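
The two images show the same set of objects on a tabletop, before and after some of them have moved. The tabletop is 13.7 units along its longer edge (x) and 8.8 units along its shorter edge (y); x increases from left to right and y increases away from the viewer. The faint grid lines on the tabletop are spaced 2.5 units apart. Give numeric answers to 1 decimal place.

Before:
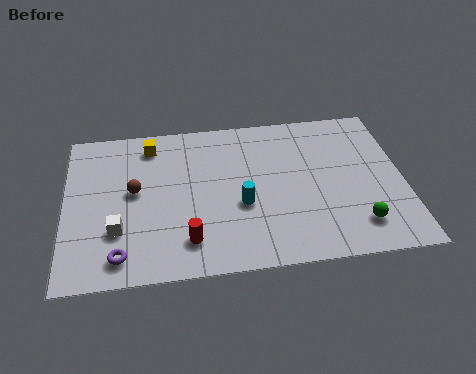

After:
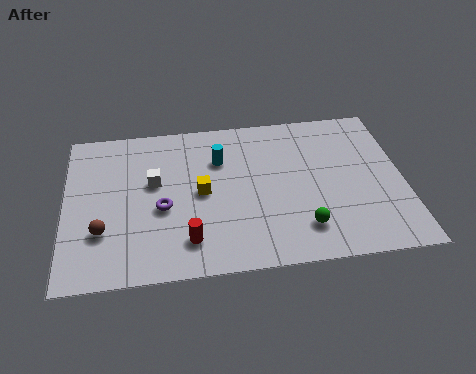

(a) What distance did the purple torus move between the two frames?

2.9

The purple torus moved from about (2.2, 1.3) to (3.9, 3.7), a distance of √(1.7² + 2.4²) ≈ 2.9.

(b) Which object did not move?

the red cylinder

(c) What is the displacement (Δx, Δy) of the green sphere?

(-2.2, 0.1)

The green sphere started near (11.7, 1.8) and ended near (9.5, 1.9).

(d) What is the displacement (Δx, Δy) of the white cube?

(1.5, 2.5)

The white cube was at about (2.1, 2.7) and moved to about (3.6, 5.2).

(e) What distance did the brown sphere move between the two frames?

2.5

The brown sphere was near (2.8, 4.8) before and (1.5, 2.7) after, so it travelled √(1.3² + 2.1²) ≈ 2.5 units.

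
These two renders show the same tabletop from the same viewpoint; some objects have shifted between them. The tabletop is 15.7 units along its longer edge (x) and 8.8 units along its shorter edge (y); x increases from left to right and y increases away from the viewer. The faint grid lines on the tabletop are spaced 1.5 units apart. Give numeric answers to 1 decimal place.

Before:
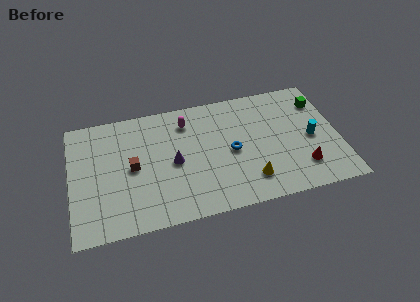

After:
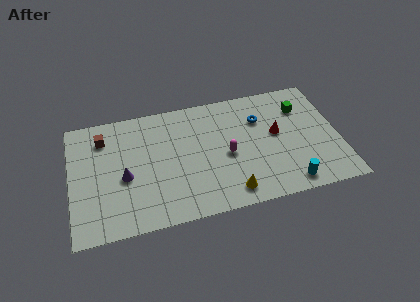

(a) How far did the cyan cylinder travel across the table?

3.4

The cyan cylinder moved from about (14.1, 4.1) to (12.5, 1.1), a distance of √(1.6² + 3.0²) ≈ 3.4.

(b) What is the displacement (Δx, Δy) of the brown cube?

(-1.6, 2.5)

The brown cube was at about (3.6, 4.4) and moved to about (2.0, 6.9).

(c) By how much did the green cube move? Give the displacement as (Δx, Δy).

(-1.1, -0.2)

The green cube was at about (14.8, 6.7) and moved to about (13.7, 6.5).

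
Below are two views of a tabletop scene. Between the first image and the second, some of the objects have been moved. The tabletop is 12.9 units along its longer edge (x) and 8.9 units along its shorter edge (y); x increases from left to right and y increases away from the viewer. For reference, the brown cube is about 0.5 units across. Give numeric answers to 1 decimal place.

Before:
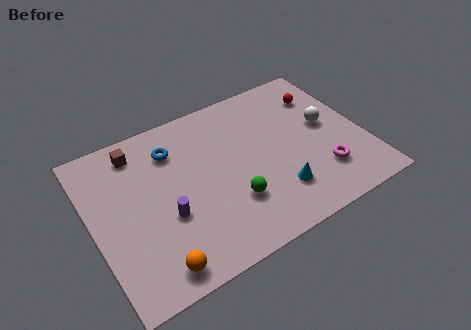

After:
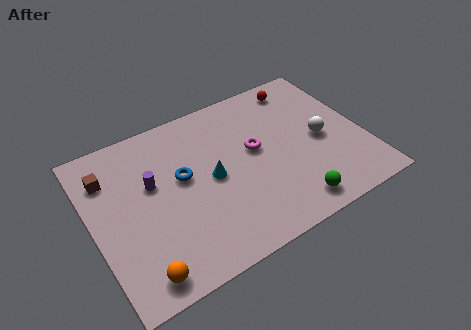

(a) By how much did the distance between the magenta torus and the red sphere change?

-0.7

The distance was about 4.5 in the first image and 3.8 in the second, so they moved 0.7 units closer together.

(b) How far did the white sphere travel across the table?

0.8

From (11.3, 4.9) to (10.9, 4.2), the white sphere covered √(0.4² + 0.7²) ≈ 0.8 units.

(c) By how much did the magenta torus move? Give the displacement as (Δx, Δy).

(-2.8, 2.7)

The magenta torus started near (10.6, 2.3) and ended near (7.8, 5.0).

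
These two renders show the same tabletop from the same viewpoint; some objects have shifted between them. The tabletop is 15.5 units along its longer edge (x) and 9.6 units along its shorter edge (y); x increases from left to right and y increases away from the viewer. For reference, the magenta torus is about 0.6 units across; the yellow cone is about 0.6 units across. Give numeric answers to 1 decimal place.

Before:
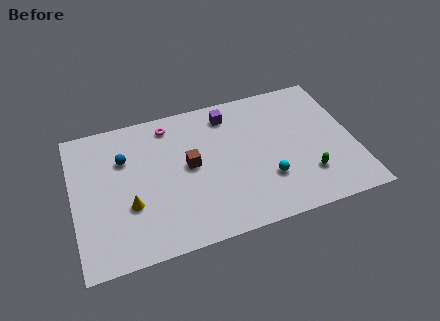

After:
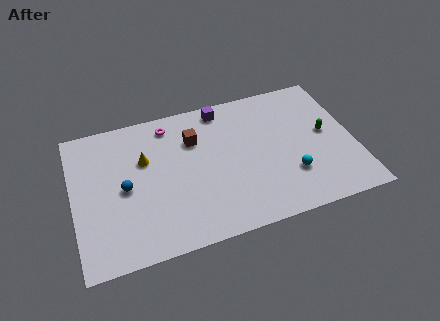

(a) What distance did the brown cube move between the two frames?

1.7

From (6.4, 5.1) to (6.8, 6.8), the brown cube covered √(0.4² + 1.7²) ≈ 1.7 units.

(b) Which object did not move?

the magenta torus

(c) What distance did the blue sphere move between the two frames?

2.0

The blue sphere was near (2.9, 6.6) before and (2.8, 4.6) after, so it travelled √(0.1² + 2.0²) ≈ 2.0 units.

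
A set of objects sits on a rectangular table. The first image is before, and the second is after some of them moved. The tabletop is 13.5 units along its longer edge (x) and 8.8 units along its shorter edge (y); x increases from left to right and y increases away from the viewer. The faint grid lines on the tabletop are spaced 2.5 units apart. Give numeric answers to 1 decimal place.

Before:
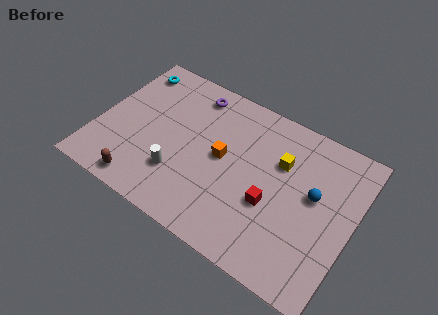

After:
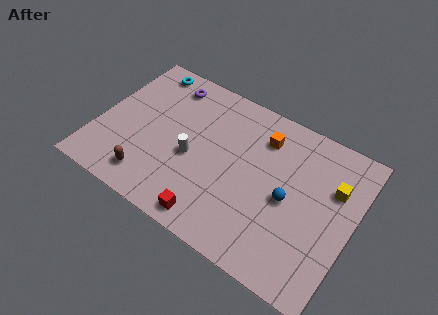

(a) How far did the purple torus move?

1.4

From (4.5, 7.5) to (3.1, 7.4), the purple torus covered √(1.4² + 0.1²) ≈ 1.4 units.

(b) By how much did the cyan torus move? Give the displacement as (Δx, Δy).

(0.7, 0.4)

The cyan torus started near (1.1, 7.4) and ended near (1.8, 7.8).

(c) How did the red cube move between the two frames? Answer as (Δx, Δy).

(-2.7, -2.4)

The red cube was at about (9.4, 3.4) and moved to about (6.7, 1.0).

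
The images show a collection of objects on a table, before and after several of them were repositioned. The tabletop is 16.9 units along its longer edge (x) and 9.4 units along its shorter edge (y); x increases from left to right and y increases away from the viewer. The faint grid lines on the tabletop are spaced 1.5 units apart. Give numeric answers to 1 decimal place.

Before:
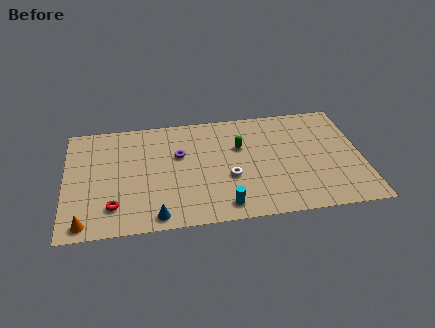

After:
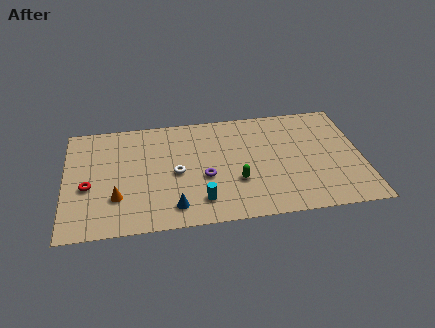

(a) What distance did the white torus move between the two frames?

3.1

The white torus was near (9.3, 3.6) before and (6.3, 4.4) after, so it travelled √(3.0² + 0.8²) ≈ 3.1 units.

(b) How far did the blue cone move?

1.2

The blue cone was near (5.1, 1.0) before and (6.1, 1.6) after, so it travelled √(1.0² + 0.6²) ≈ 1.2 units.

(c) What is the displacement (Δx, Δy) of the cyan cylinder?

(-1.3, 0.6)

The cyan cylinder started near (8.9, 1.3) and ended near (7.6, 1.9).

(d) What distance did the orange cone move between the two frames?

2.5

The orange cone was near (1.1, 1.0) before and (2.9, 2.8) after, so it travelled √(1.8² + 1.8²) ≈ 2.5 units.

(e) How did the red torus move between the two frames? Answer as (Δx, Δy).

(-1.4, 1.8)

From the two frames, the red torus sits at roughly (2.7, 2.1) before and (1.3, 3.9) after.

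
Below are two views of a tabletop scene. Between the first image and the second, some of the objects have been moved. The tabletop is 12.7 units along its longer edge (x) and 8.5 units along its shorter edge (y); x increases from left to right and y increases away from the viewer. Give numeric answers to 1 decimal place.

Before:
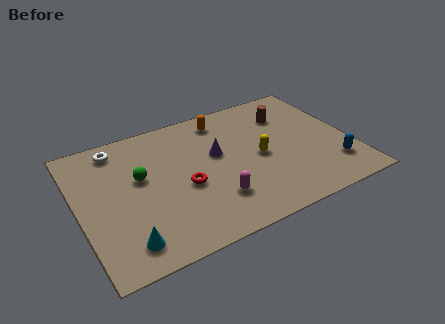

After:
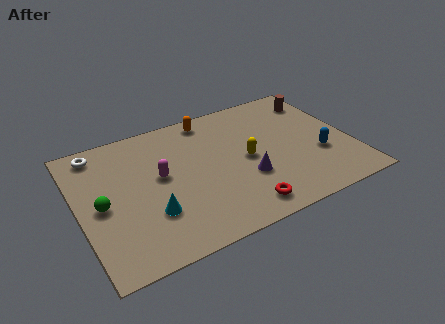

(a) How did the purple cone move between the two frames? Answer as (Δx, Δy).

(1.1, -2.1)

From the two frames, the purple cone sits at roughly (6.5, 5.0) before and (7.6, 2.9) after.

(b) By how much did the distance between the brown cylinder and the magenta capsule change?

+2.4

Before: roughly 5.8 units apart; after: 8.2. That's 2.4 units further apart.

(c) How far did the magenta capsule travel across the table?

3.3

From (6.0, 2.2) to (3.8, 4.7), the magenta capsule covered √(2.2² + 2.5²) ≈ 3.3 units.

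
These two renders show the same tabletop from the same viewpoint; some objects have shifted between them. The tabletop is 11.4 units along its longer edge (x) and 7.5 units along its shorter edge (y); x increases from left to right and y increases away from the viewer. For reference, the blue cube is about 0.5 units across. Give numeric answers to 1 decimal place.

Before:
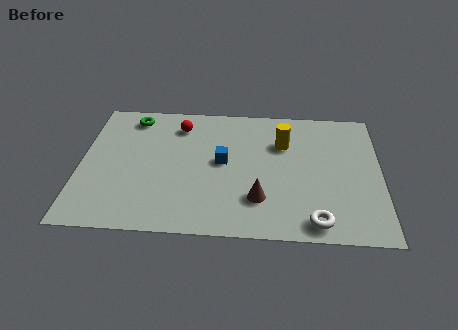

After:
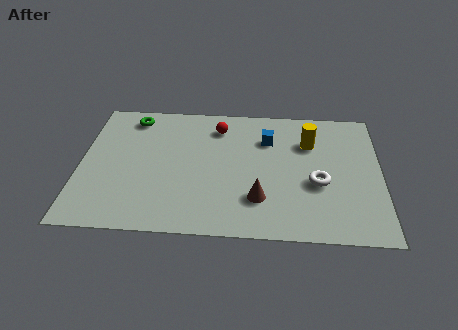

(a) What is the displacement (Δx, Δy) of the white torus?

(0.1, 2.1)

From the two frames, the white torus sits at roughly (8.9, 0.9) before and (9.0, 3.0) after.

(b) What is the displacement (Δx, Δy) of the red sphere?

(1.5, 0.0)

The red sphere was at about (3.7, 6.0) and moved to about (5.2, 6.0).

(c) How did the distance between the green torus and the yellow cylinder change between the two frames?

+1.0

They were about 5.9 units apart before and 6.9 after — 1.0 units further apart.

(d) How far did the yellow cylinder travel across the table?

1.0

The yellow cylinder moved from about (7.7, 5.2) to (8.7, 5.3), a distance of √(1.0² + 0.1²) ≈ 1.0.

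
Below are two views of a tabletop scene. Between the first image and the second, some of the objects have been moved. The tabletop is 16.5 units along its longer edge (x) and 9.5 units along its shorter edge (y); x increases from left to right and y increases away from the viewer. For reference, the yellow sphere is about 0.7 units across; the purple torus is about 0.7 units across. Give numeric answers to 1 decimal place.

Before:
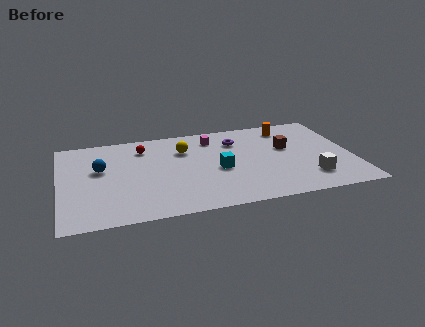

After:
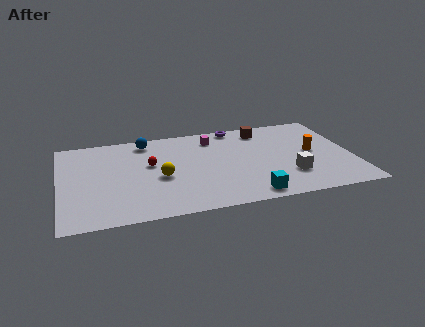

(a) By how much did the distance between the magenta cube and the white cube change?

-1.1

The distance was about 7.5 in the first image and 6.4 in the second, so they moved 1.1 units closer together.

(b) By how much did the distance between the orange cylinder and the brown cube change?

+1.8

The distance was about 2.2 in the first image and 4.0 in the second, so they moved 1.8 units further apart.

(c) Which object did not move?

the magenta cube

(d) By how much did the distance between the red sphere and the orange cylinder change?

+0.9

Before: roughly 8.3 units apart; after: 9.2. That's 0.9 units further apart.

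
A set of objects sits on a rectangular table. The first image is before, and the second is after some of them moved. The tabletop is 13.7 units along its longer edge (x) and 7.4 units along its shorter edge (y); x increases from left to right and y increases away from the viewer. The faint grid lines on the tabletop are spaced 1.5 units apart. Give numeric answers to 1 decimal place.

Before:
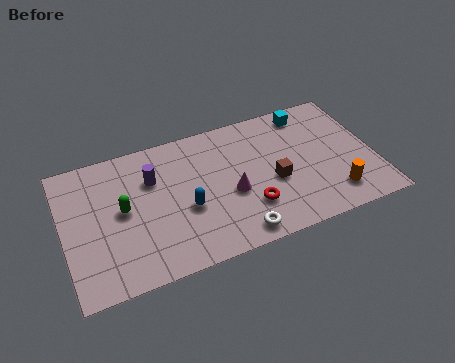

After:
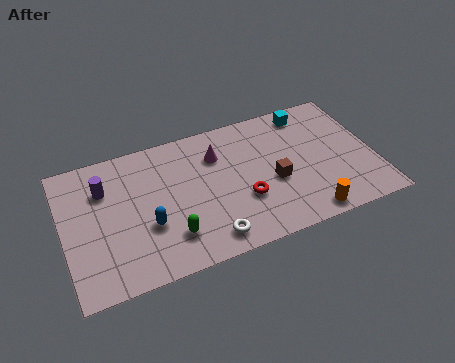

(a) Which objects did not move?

the cyan cube and the brown cube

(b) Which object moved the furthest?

the green capsule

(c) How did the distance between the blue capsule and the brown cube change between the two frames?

+1.7

Before: roughly 3.9 units apart; after: 5.6. That's 1.7 units further apart.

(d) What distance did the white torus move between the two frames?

1.2

The white torus moved from about (7.3, 0.9) to (6.1, 1.1), a distance of √(1.2² + 0.2²) ≈ 1.2.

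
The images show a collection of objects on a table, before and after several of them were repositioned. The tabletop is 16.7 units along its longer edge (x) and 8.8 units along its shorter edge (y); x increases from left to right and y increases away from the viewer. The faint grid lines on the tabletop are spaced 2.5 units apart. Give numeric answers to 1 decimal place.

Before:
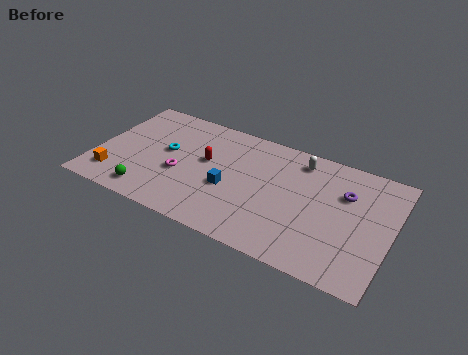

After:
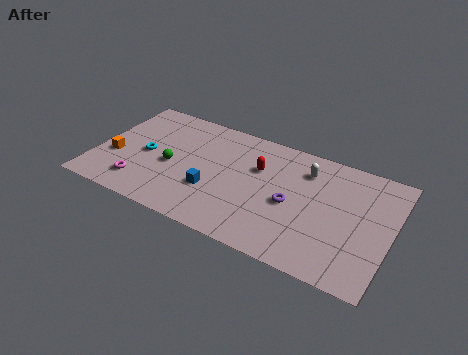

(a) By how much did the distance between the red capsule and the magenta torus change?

+5.4

They were about 2.1 units apart before and 7.5 after — 5.4 units further apart.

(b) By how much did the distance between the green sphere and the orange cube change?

+1.1

They were about 2.2 units apart before and 3.3 after — 1.1 units further apart.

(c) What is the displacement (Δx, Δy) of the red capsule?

(2.9, 0.7)

From the two frames, the red capsule sits at roughly (6.2, 5.1) before and (9.1, 5.8) after.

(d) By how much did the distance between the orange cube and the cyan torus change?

-2.1

The distance was about 4.0 in the first image and 1.9 in the second, so they moved 2.1 units closer together.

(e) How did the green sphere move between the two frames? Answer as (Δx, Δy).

(0.9, 2.6)

The green sphere started near (3.4, 1.3) and ended near (4.3, 3.9).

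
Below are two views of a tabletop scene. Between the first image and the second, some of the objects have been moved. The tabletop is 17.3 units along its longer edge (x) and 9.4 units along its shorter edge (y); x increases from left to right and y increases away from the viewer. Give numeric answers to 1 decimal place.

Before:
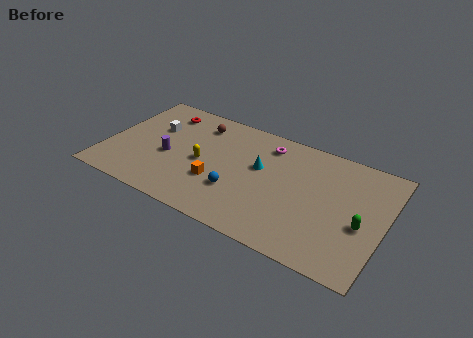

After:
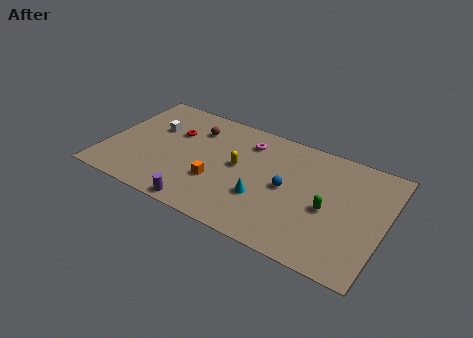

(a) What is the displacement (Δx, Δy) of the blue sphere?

(2.9, 1.7)

The blue sphere started near (8.4, 3.0) and ended near (11.3, 4.7).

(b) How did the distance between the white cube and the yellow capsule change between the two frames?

+1.9

They were about 3.7 units apart before and 5.6 after — 1.9 units further apart.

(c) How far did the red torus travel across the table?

1.8

The red torus moved from about (3.0, 7.7) to (4.0, 6.2), a distance of √(1.0² + 1.5²) ≈ 1.8.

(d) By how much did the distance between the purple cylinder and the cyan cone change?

-1.6

They were about 5.8 units apart before and 4.2 after — 1.6 units closer together.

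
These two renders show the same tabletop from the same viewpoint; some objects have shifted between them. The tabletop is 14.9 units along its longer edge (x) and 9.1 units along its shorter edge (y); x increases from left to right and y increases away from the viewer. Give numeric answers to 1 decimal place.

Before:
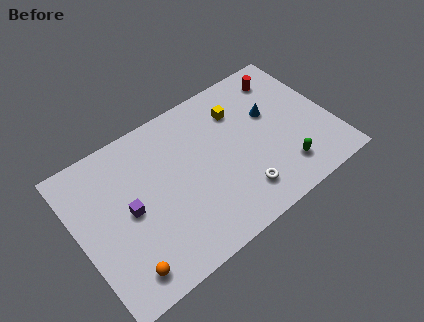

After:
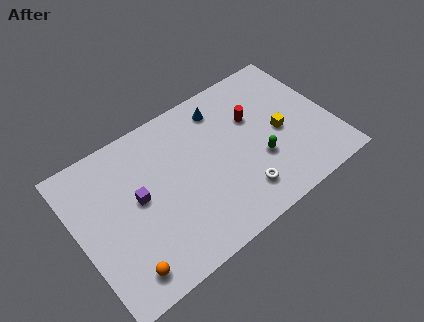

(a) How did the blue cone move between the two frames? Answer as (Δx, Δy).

(-2.6, 1.9)

From the two frames, the blue cone sits at roughly (11.6, 5.6) before and (9.0, 7.5) after.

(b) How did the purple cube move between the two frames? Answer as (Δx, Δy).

(0.6, 0.4)

From the two frames, the purple cube sits at roughly (2.9, 4.5) before and (3.5, 4.9) after.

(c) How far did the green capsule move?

1.8

From (11.6, 1.9) to (10.4, 3.2), the green capsule covered √(1.2² + 1.3²) ≈ 1.8 units.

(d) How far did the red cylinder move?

2.7

The red cylinder was near (12.8, 7.5) before and (10.6, 5.9) after, so it travelled √(2.2² + 1.6²) ≈ 2.7 units.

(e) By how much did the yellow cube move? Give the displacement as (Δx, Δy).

(2.0, -2.6)

The yellow cube was at about (9.9, 6.8) and moved to about (11.9, 4.2).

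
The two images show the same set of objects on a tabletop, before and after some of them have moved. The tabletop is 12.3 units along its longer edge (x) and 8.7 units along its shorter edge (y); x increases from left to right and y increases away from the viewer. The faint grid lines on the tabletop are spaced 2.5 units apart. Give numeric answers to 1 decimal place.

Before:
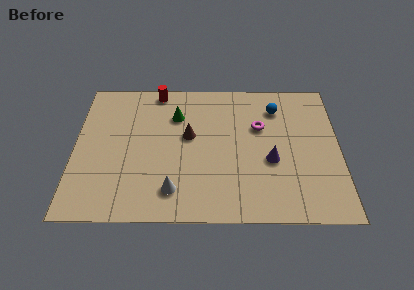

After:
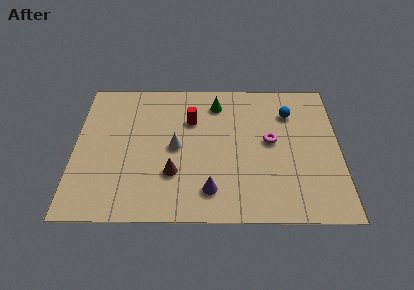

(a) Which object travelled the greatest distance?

the purple cone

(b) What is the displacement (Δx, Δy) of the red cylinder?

(1.6, -1.9)

The red cylinder was at about (3.8, 7.9) and moved to about (5.4, 6.0).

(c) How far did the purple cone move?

3.3

From (9.1, 3.5) to (6.3, 1.7), the purple cone covered √(2.8² + 1.8²) ≈ 3.3 units.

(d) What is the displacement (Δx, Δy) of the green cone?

(1.9, 0.8)

The green cone was at about (4.7, 6.3) and moved to about (6.6, 7.1).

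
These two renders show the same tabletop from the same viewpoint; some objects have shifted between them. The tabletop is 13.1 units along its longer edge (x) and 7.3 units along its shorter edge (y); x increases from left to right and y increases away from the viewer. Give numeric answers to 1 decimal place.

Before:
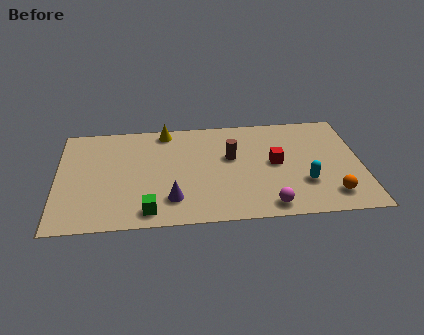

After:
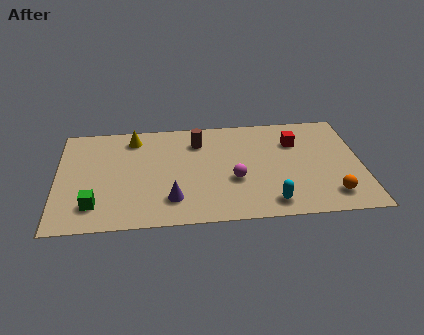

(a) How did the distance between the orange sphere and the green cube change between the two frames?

+2.3

The distance was about 7.8 in the first image and 10.1 in the second, so they moved 2.3 units further apart.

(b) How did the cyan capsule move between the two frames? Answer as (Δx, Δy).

(-1.5, -1.2)

From the two frames, the cyan capsule sits at roughly (10.6, 2.3) before and (9.1, 1.1) after.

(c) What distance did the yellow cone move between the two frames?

1.5

The yellow cone moved from about (4.7, 6.5) to (3.3, 6.1), a distance of √(1.4² + 0.4²) ≈ 1.5.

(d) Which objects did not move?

the purple cone and the orange sphere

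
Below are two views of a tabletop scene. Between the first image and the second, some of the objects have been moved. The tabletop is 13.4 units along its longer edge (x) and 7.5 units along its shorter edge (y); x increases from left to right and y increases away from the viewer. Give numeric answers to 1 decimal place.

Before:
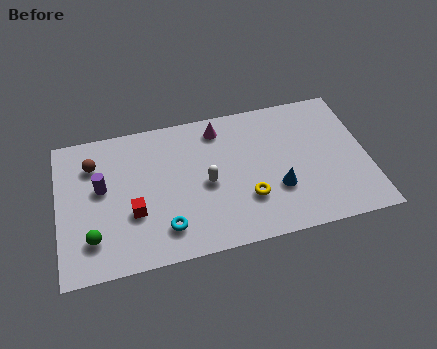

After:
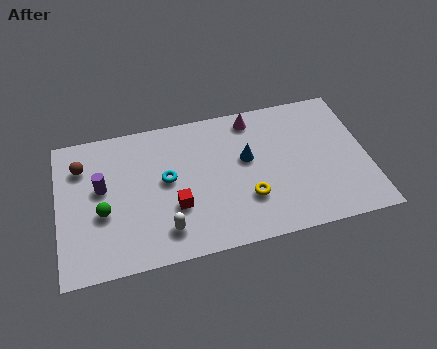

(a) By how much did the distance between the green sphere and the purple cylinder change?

-1.2

The distance was about 2.5 in the first image and 1.3 in the second, so they moved 1.2 units closer together.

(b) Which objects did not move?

the yellow torus and the purple cylinder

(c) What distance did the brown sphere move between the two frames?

0.5

The brown sphere moved from about (1.6, 5.6) to (1.1, 5.6), a distance of √(0.5² + 0.0²) ≈ 0.5.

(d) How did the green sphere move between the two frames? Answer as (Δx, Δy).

(0.5, 1.2)

The green sphere was at about (1.4, 1.8) and moved to about (1.9, 3.0).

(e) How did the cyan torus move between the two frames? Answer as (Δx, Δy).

(0.2, 2.5)

The cyan torus was at about (4.5, 1.6) and moved to about (4.7, 4.1).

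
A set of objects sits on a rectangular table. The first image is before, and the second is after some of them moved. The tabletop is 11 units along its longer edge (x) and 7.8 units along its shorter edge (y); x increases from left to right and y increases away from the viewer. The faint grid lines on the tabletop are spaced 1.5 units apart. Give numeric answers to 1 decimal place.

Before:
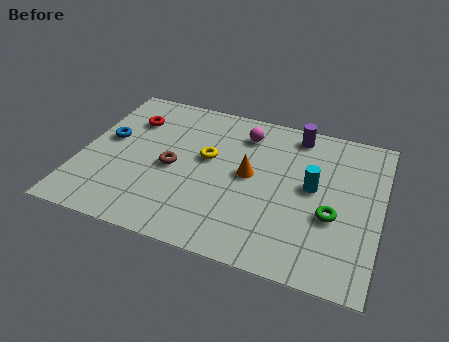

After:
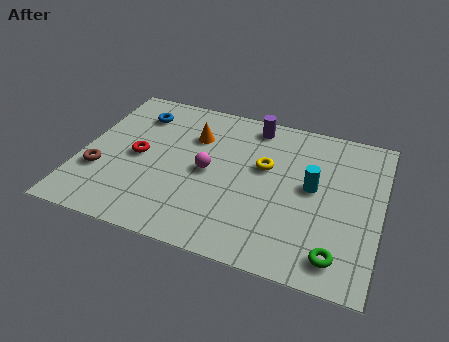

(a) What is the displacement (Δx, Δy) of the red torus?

(0.5, -1.9)

The red torus started near (1.6, 5.7) and ended near (2.1, 3.8).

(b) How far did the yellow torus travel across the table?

2.1

The yellow torus was near (4.6, 4.5) before and (6.7, 4.7) after, so it travelled √(2.1² + 0.2²) ≈ 2.1 units.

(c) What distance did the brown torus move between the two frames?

2.8

The brown torus moved from about (3.4, 3.6) to (0.8, 2.6), a distance of √(2.6² + 1.0²) ≈ 2.8.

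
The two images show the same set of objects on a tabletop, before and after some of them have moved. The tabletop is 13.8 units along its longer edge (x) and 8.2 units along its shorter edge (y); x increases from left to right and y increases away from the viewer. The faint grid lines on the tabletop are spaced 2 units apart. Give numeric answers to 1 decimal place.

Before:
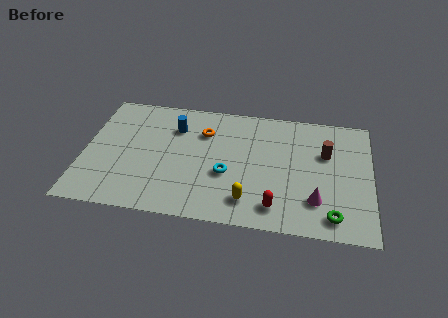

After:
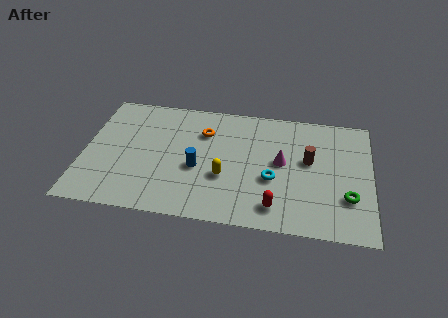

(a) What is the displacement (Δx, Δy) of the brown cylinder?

(-0.8, -0.6)

From the two frames, the brown cylinder sits at roughly (11.6, 5.3) before and (10.8, 4.7) after.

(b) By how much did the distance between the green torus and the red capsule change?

+0.9

Before: roughly 2.7 units apart; after: 3.6. That's 0.9 units further apart.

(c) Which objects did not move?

the orange torus and the red capsule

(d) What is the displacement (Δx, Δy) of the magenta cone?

(-1.7, 2.3)

The magenta cone started near (11.2, 2.1) and ended near (9.5, 4.4).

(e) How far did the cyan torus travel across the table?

2.2

From (6.9, 3.2) to (9.1, 3.2), the cyan torus covered √(2.2² + 0.0²) ≈ 2.2 units.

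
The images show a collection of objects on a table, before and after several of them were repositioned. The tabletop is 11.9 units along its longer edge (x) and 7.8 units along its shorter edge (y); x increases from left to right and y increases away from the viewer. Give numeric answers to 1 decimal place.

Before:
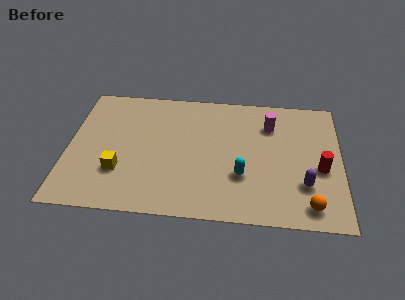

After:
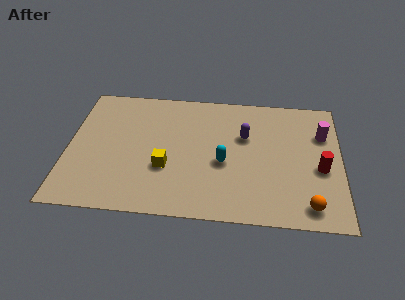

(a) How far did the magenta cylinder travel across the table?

2.3

The magenta cylinder was near (8.8, 5.8) before and (11.1, 5.4) after, so it travelled √(2.3² + 0.4²) ≈ 2.3 units.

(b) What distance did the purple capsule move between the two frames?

3.7

From (10.3, 2.3) to (7.7, 5.0), the purple capsule covered √(2.6² + 2.7²) ≈ 3.7 units.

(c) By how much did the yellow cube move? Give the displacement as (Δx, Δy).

(2.0, 0.4)

The yellow cube was at about (2.3, 2.4) and moved to about (4.3, 2.8).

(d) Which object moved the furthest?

the purple capsule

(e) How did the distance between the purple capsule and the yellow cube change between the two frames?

-4.0

The distance was about 8.0 in the first image and 4.0 in the second, so they moved 4.0 units closer together.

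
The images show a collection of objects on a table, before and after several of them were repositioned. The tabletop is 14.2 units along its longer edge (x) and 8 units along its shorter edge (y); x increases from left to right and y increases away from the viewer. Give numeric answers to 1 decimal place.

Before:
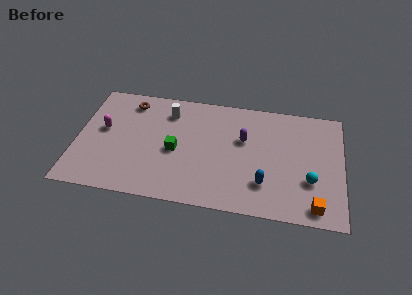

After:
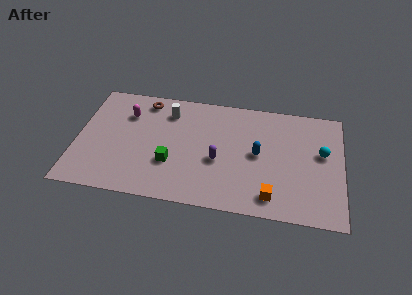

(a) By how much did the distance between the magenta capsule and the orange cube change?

-2.8

The distance was about 11.9 in the first image and 9.1 in the second, so they moved 2.8 units closer together.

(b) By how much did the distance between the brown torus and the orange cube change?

-2.6

They were about 11.6 units apart before and 9.0 after — 2.6 units closer together.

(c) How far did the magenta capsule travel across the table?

1.8

The magenta capsule moved from about (1.4, 4.5) to (2.6, 5.8), a distance of √(1.2² + 1.3²) ≈ 1.8.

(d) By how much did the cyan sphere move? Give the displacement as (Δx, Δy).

(0.6, 2.0)

The cyan sphere started near (12.5, 2.7) and ended near (13.1, 4.7).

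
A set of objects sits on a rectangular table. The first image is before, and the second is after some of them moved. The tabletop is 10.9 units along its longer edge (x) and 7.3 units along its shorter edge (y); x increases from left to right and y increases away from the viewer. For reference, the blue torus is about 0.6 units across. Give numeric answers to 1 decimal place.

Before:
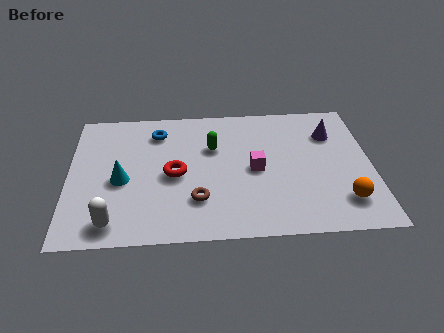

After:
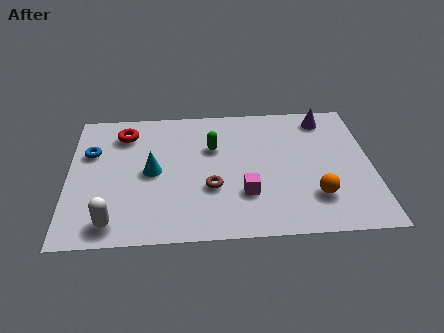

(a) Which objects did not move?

the green capsule and the white capsule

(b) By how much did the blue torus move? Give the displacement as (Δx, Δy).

(-2.4, -1.0)

From the two frames, the blue torus sits at roughly (3.2, 5.8) before and (0.8, 4.8) after.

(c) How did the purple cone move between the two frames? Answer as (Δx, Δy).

(-0.2, 0.9)

The purple cone was at about (9.5, 5.3) and moved to about (9.3, 6.2).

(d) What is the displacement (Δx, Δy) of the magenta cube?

(-0.4, -1.3)

The magenta cube started near (6.7, 3.5) and ended near (6.3, 2.2).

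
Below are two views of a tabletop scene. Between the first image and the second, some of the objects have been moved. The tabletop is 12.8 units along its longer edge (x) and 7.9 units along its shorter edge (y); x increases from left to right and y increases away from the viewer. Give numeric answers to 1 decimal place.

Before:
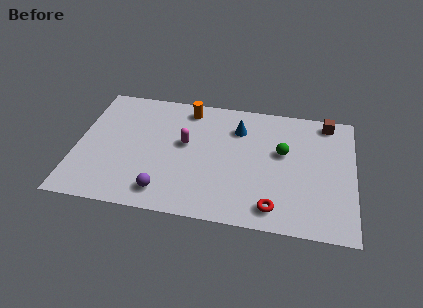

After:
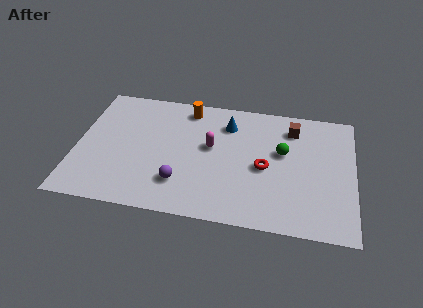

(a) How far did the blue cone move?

0.5

From (7.4, 5.9) to (6.9, 6.1), the blue cone covered √(0.5² + 0.2²) ≈ 0.5 units.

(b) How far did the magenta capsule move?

1.2

The magenta capsule moved from about (5.0, 4.5) to (6.2, 4.5), a distance of √(1.2² + 0.0²) ≈ 1.2.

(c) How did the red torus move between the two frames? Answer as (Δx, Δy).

(-0.5, 2.4)

The red torus started near (9.2, 1.2) and ended near (8.7, 3.6).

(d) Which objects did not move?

the green sphere and the orange cylinder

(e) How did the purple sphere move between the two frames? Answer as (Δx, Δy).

(0.7, 0.7)

The purple sphere was at about (4.2, 1.3) and moved to about (4.9, 2.0).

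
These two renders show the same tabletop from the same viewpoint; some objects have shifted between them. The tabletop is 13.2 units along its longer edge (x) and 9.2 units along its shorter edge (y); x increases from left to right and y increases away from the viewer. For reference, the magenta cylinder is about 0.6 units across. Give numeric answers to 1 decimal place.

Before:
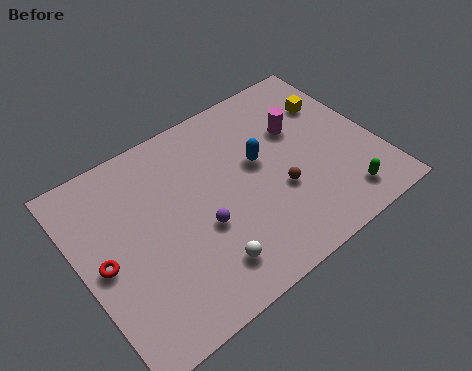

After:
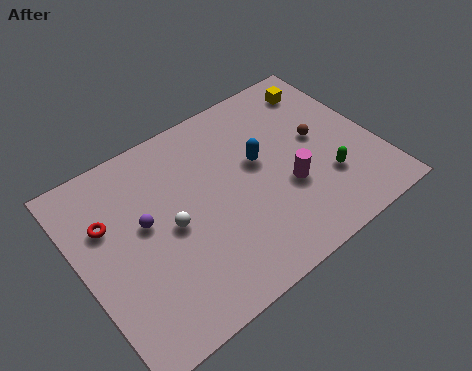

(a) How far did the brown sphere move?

2.7

The brown sphere was near (8.6, 3.4) before and (10.8, 5.0) after, so it travelled √(2.2² + 1.6²) ≈ 2.7 units.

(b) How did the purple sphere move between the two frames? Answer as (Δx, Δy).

(-2.2, 1.6)

From the two frames, the purple sphere sits at roughly (5.1, 3.6) before and (2.9, 5.2) after.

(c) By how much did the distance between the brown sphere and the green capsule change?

-0.9

The distance was about 3.1 in the first image and 2.2 in the second, so they moved 0.9 units closer together.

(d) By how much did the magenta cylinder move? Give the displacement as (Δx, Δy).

(-1.1, -2.6)

The magenta cylinder was at about (10.1, 6.0) and moved to about (9.0, 3.4).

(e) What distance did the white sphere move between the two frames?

2.8

The white sphere moved from about (4.9, 1.8) to (3.9, 4.4), a distance of √(1.0² + 2.6²) ≈ 2.8.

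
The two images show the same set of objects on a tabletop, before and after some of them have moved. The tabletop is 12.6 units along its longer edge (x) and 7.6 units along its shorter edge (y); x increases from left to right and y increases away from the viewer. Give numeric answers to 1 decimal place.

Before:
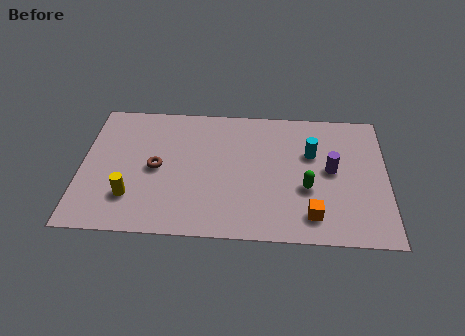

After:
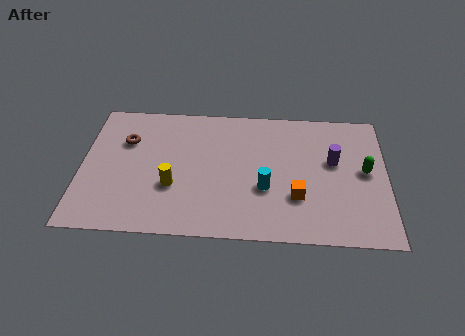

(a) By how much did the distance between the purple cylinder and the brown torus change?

+1.4

Before: roughly 7.2 units apart; after: 8.6. That's 1.4 units further apart.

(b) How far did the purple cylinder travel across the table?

0.5

From (10.3, 4.0) to (10.4, 4.5), the purple cylinder covered √(0.1² + 0.5²) ≈ 0.5 units.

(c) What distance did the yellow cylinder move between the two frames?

1.8

The yellow cylinder moved from about (2.1, 2.0) to (3.8, 2.7), a distance of √(1.7² + 0.7²) ≈ 1.8.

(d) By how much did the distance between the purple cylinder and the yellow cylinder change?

-1.6

Before: roughly 8.4 units apart; after: 6.8. That's 1.6 units closer together.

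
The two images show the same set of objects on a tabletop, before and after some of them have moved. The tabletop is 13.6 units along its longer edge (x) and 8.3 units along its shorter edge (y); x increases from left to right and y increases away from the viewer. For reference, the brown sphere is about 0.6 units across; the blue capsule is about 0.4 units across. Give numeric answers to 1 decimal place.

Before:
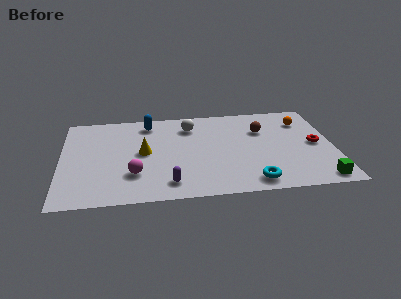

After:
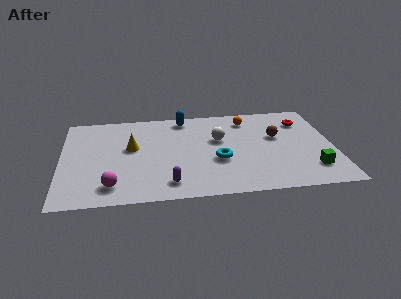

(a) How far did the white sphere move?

2.0

From (6.5, 6.5) to (7.9, 5.1), the white sphere covered √(1.4² + 1.4²) ≈ 2.0 units.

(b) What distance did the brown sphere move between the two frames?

1.0

The brown sphere was near (10.1, 5.7) before and (10.8, 5.0) after, so it travelled √(0.7² + 0.7²) ≈ 1.0 units.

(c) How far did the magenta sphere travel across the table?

1.4

From (3.6, 2.4) to (2.5, 1.5), the magenta sphere covered √(1.1² + 0.9²) ≈ 1.4 units.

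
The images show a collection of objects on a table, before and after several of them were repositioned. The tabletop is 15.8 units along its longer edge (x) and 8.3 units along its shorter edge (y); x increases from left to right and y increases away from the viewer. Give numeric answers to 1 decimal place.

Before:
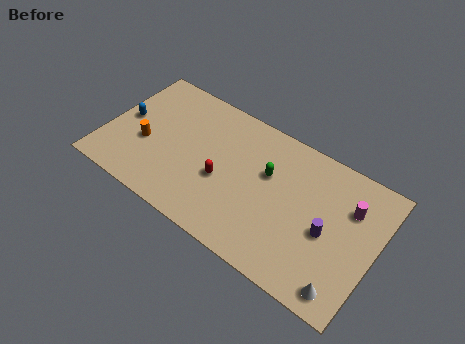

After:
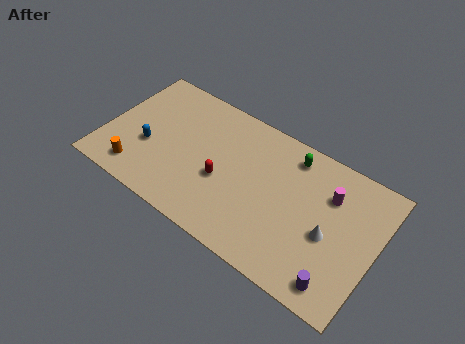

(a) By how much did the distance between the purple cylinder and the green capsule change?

+2.8

The distance was about 4.0 in the first image and 6.8 in the second, so they moved 2.8 units further apart.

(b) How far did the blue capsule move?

1.9

From (1.0, 4.3) to (2.6, 3.2), the blue capsule covered √(1.6² + 1.1²) ≈ 1.9 units.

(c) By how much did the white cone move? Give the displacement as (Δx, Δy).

(-1.3, 2.5)

The white cone started near (14.5, 1.1) and ended near (13.2, 3.6).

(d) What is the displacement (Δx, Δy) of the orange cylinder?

(-0.1, -1.9)

From the two frames, the orange cylinder sits at roughly (2.4, 3.3) before and (2.3, 1.4) after.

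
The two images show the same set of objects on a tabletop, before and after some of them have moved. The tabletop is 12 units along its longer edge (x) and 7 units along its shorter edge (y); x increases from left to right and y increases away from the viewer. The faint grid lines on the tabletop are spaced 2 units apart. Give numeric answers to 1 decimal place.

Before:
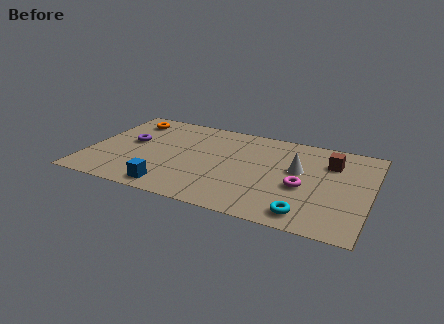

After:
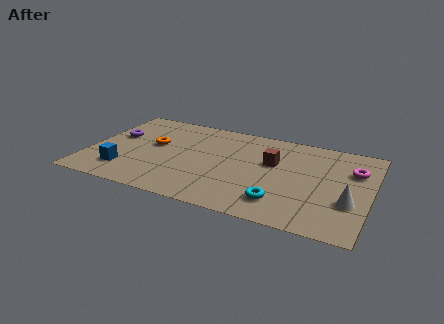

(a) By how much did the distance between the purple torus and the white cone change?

+3.2

They were about 7.2 units apart before and 10.4 after — 3.2 units further apart.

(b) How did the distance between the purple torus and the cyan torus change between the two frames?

-0.4

The distance was about 8.3 in the first image and 7.9 in the second, so they moved 0.4 units closer together.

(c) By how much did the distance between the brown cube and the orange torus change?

-3.7

They were about 8.8 units apart before and 5.1 after — 3.7 units closer together.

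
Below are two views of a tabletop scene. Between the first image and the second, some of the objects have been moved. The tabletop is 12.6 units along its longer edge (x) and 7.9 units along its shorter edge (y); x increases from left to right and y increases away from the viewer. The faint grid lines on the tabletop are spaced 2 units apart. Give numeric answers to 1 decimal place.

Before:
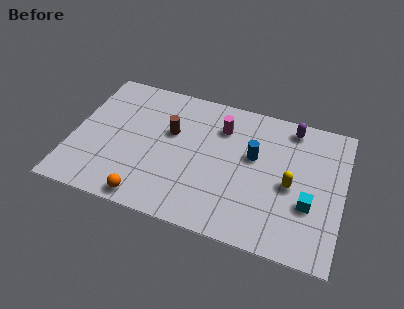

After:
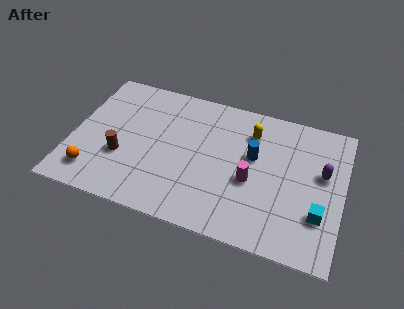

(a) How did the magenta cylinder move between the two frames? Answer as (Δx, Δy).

(1.6, -2.6)

The magenta cylinder was at about (6.8, 5.9) and moved to about (8.4, 3.3).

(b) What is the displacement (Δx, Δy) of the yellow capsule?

(-2.0, 2.4)

From the two frames, the yellow capsule sits at roughly (10.2, 3.6) before and (8.2, 6.0) after.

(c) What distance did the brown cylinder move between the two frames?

3.0

The brown cylinder moved from about (4.5, 4.9) to (2.4, 2.8), a distance of √(2.1² + 2.1²) ≈ 3.0.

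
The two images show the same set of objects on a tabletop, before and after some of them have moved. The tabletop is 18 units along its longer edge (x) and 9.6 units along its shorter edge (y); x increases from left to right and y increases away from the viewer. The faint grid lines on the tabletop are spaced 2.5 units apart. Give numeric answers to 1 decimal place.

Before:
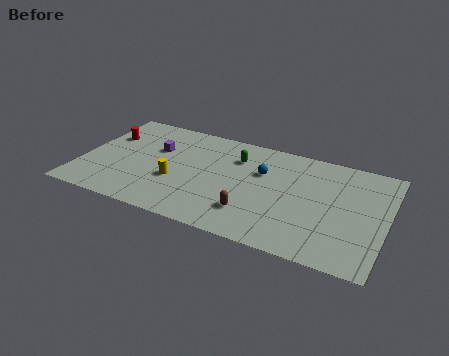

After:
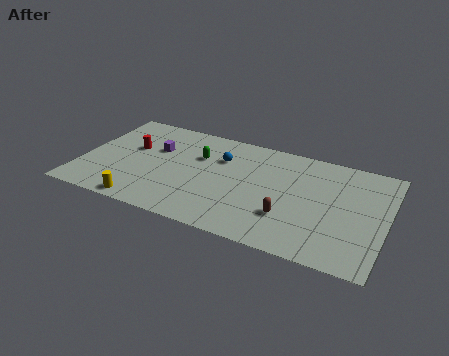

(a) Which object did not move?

the purple cube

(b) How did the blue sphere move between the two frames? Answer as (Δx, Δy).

(-2.5, 0.4)

The blue sphere started near (10.6, 6.3) and ended near (8.1, 6.7).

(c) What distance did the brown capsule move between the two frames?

2.2

From (10.4, 2.4) to (12.5, 2.9), the brown capsule covered √(2.1² + 0.5²) ≈ 2.2 units.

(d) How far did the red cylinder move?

1.7

The red cylinder was near (1.2, 6.5) before and (2.8, 5.8) after, so it travelled √(1.6² + 0.7²) ≈ 1.7 units.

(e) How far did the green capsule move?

2.3

From (9.0, 7.1) to (6.8, 6.4), the green capsule covered √(2.2² + 0.7²) ≈ 2.3 units.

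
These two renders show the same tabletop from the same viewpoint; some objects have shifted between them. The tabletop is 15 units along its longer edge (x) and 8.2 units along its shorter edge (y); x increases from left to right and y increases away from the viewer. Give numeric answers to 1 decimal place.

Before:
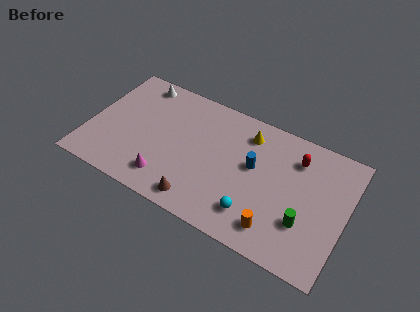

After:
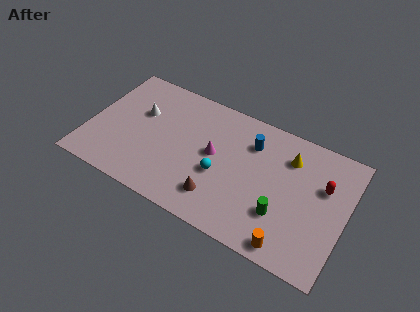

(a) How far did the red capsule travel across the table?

2.0

The red capsule moved from about (11.9, 6.3) to (13.6, 5.3), a distance of √(1.7² + 1.0²) ≈ 2.0.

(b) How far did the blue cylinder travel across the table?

1.4

The blue cylinder moved from about (9.6, 4.7) to (9.3, 6.1), a distance of √(0.3² + 1.4²) ≈ 1.4.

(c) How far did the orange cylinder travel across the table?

1.1

The orange cylinder was near (11.3, 1.5) before and (12.2, 0.9) after, so it travelled √(0.9² + 0.6²) ≈ 1.1 units.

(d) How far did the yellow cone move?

2.5

From (9.0, 6.6) to (11.5, 6.2), the yellow cone covered √(2.5² + 0.4²) ≈ 2.5 units.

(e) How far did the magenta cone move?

3.7

The magenta cone moved from about (4.9, 1.6) to (7.3, 4.4), a distance of √(2.4² + 2.8²) ≈ 3.7.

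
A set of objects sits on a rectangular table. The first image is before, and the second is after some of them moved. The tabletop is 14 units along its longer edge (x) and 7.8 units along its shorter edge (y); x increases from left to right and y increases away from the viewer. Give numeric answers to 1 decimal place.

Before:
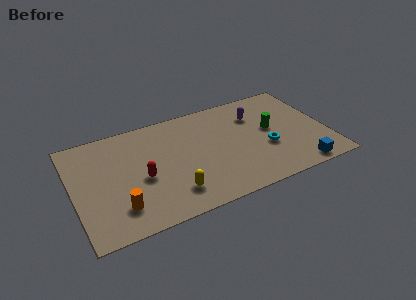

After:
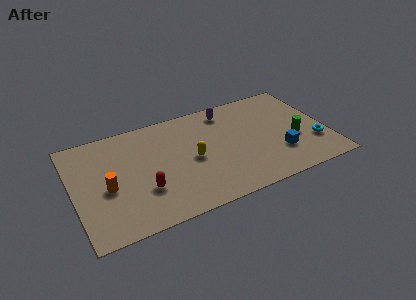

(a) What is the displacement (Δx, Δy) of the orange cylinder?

(-0.5, 1.6)

The orange cylinder was at about (2.3, 1.8) and moved to about (1.8, 3.4).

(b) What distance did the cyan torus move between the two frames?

2.7

The cyan torus was near (10.6, 3.0) before and (13.2, 2.4) after, so it travelled √(2.6² + 0.6²) ≈ 2.7 units.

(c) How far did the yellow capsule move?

2.4

The yellow capsule moved from about (5.2, 1.7) to (6.5, 3.7), a distance of √(1.3² + 2.0²) ≈ 2.4.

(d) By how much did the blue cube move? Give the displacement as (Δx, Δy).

(-0.9, 1.5)

The blue cube was at about (12.1, 0.8) and moved to about (11.2, 2.3).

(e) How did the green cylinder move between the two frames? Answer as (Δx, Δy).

(1.2, -1.2)

The green cylinder started near (11.0, 4.3) and ended near (12.2, 3.1).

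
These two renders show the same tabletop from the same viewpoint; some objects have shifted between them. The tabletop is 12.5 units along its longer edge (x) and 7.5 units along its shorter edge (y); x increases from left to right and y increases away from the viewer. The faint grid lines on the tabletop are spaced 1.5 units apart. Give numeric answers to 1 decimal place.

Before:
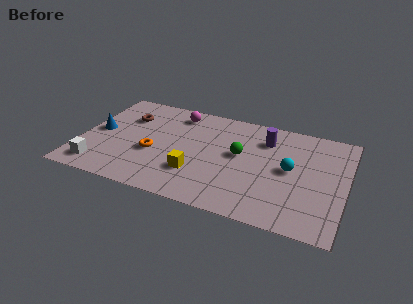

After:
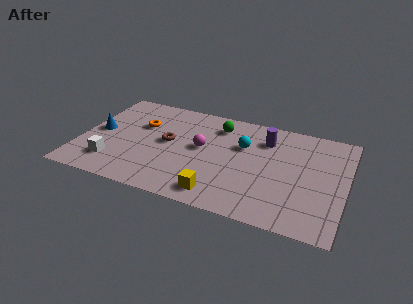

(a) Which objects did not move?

the blue cone and the purple cylinder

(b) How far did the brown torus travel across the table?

2.5

From (2.0, 5.3) to (4.1, 4.0), the brown torus covered √(2.1² + 1.3²) ≈ 2.5 units.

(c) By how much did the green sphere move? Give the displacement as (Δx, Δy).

(-1.2, 1.8)

From the two frames, the green sphere sits at roughly (7.5, 4.2) before and (6.3, 6.0) after.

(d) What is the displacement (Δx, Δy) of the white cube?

(0.6, 0.5)

The white cube started near (1.1, 1.2) and ended near (1.7, 1.7).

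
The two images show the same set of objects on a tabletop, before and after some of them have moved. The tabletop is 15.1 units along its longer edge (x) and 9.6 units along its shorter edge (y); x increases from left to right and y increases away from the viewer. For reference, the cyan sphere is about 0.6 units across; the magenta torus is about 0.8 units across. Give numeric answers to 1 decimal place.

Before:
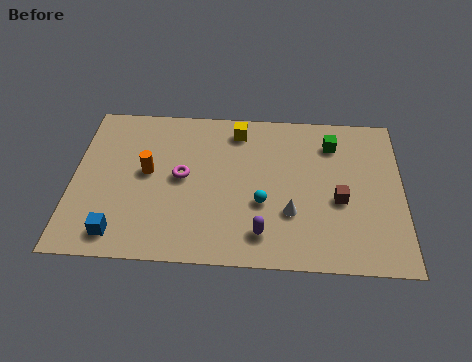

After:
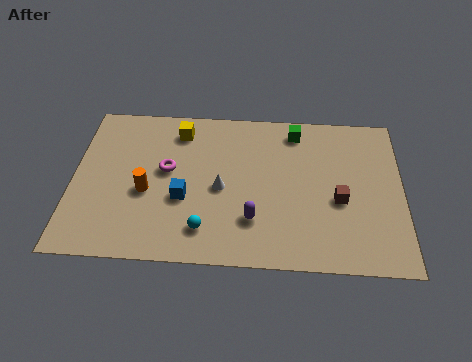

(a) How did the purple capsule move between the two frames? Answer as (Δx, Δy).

(-0.4, 0.8)

From the two frames, the purple capsule sits at roughly (8.7, 1.8) before and (8.3, 2.6) after.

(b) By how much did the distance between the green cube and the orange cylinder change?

-0.8

They were about 8.8 units apart before and 8.0 after — 0.8 units closer together.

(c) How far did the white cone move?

3.5

The white cone was near (10.0, 3.1) before and (6.8, 4.4) after, so it travelled √(3.2² + 1.3²) ≈ 3.5 units.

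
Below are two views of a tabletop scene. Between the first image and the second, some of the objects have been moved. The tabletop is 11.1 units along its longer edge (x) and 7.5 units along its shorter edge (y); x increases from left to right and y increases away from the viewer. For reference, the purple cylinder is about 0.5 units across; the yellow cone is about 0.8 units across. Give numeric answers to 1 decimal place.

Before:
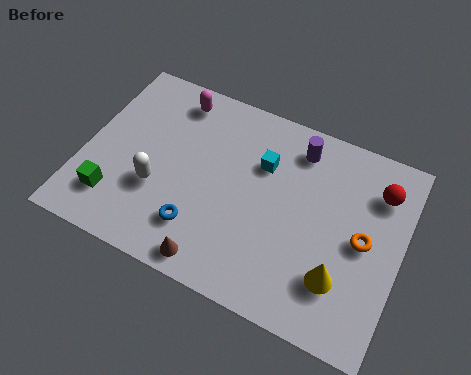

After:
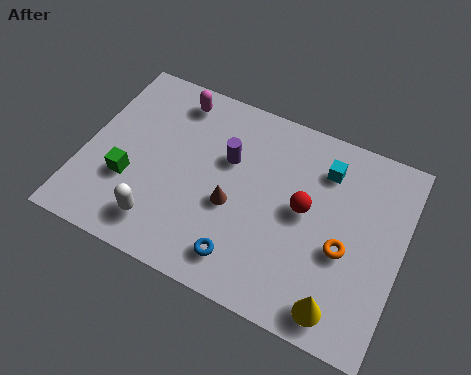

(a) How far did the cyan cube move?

2.2

The cyan cube was near (6.1, 5.1) before and (8.2, 5.8) after, so it travelled √(2.1² + 0.7²) ≈ 2.2 units.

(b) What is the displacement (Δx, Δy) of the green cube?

(0.4, 0.9)

The green cube started near (1.3, 1.7) and ended near (1.7, 2.6).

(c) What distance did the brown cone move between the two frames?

2.3

The brown cone was near (5.0, 0.8) before and (5.3, 3.1) after, so it travelled √(0.3² + 2.3²) ≈ 2.3 units.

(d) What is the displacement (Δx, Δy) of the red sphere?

(-2.4, -1.7)

From the two frames, the red sphere sits at roughly (10.1, 5.7) before and (7.7, 4.0) after.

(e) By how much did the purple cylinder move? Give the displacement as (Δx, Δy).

(-2.3, -1.4)

The purple cylinder started near (7.2, 6.2) and ended near (4.9, 4.8).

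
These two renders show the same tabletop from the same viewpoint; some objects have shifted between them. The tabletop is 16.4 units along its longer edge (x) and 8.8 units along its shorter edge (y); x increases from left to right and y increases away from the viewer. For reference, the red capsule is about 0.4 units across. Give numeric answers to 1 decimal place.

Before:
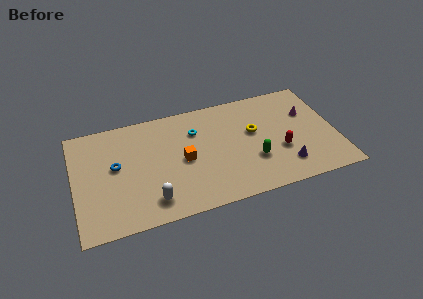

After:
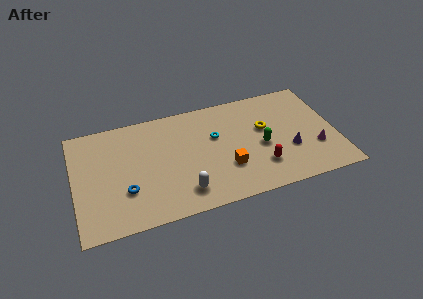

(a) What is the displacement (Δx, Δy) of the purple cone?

(0.4, 1.2)

The purple cone started near (13.0, 1.9) and ended near (13.4, 3.1).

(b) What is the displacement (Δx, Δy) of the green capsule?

(0.6, 1.0)

The green capsule was at about (11.1, 2.9) and moved to about (11.7, 3.9).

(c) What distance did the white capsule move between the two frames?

2.0

The white capsule was near (4.6, 1.6) before and (6.6, 1.7) after, so it travelled √(2.0² + 0.1²) ≈ 2.0 units.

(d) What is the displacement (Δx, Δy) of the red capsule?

(-1.3, -0.9)

The red capsule was at about (12.8, 3.2) and moved to about (11.5, 2.3).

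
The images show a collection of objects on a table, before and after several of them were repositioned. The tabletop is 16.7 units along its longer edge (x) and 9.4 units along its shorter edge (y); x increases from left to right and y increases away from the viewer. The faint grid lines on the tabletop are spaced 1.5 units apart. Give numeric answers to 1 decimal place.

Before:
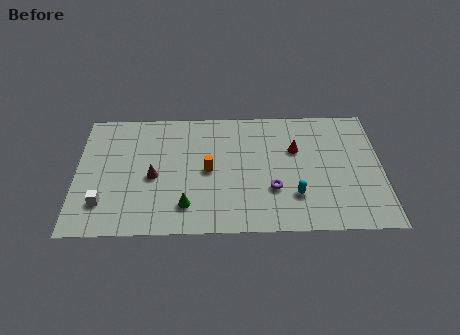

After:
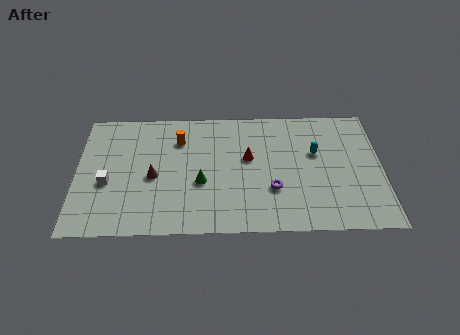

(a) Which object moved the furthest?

the cyan capsule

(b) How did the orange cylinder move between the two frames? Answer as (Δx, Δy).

(-1.6, 2.4)

From the two frames, the orange cylinder sits at roughly (7.2, 4.6) before and (5.6, 7.0) after.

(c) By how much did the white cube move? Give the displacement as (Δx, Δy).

(0.2, 1.5)

From the two frames, the white cube sits at roughly (1.5, 2.3) before and (1.7, 3.8) after.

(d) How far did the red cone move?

2.7

The red cone was near (12.0, 6.1) before and (9.4, 5.5) after, so it travelled √(2.6² + 0.6²) ≈ 2.7 units.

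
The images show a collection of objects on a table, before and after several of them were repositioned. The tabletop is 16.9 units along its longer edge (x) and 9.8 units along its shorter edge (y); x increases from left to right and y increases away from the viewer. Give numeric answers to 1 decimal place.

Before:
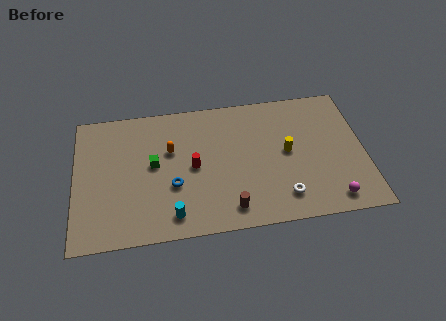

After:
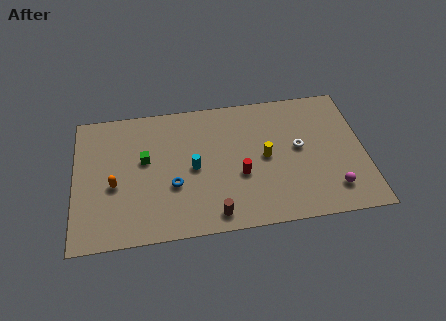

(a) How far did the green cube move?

0.6

The green cube moved from about (4.6, 5.3) to (4.1, 5.7), a distance of √(0.5² + 0.4²) ≈ 0.6.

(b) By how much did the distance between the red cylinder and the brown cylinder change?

-0.8

Before: roughly 3.9 units apart; after: 3.1. That's 0.8 units closer together.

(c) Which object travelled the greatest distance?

the orange capsule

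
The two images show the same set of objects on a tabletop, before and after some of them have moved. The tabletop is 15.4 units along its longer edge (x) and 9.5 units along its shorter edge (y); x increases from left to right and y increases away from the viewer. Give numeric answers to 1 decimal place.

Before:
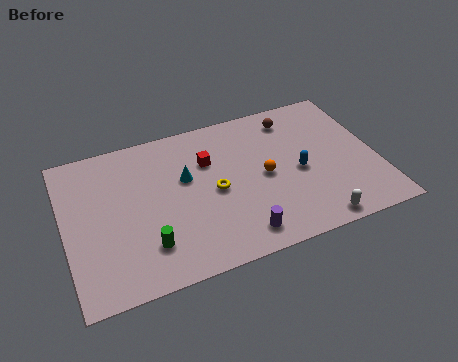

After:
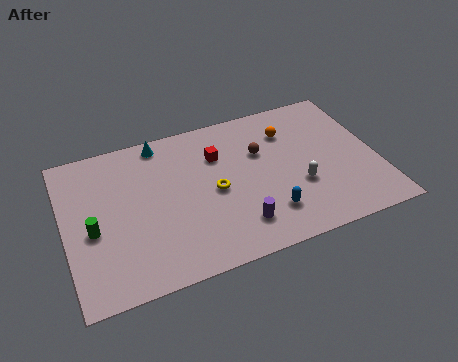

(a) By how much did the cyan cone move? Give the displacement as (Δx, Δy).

(-1.0, 2.7)

The cyan cone was at about (6.0, 5.8) and moved to about (5.0, 8.5).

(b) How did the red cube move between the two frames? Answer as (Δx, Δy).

(0.5, 0.2)

The red cube started near (7.2, 6.5) and ended near (7.7, 6.7).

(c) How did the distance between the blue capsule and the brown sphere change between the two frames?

+0.4

Before: roughly 3.6 units apart; after: 4.0. That's 0.4 units further apart.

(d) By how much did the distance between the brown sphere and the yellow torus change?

-2.5

Before: roughly 5.5 units apart; after: 3.0. That's 2.5 units closer together.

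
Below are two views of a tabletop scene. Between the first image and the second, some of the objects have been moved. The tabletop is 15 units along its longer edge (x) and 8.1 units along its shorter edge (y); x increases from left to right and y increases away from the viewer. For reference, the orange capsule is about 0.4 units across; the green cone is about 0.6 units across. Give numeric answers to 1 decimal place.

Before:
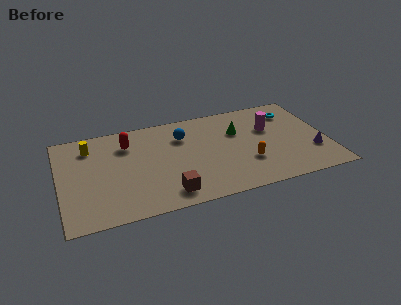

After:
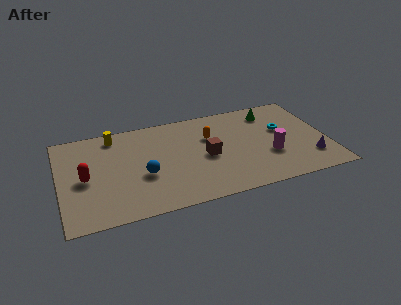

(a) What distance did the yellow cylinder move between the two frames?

1.5

From (1.8, 6.4) to (3.2, 7.0), the yellow cylinder covered √(1.4² + 0.6²) ≈ 1.5 units.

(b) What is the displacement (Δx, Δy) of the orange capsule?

(-1.9, 2.8)

The orange capsule was at about (10.4, 2.6) and moved to about (8.5, 5.4).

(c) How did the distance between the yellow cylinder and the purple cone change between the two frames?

-1.1

Before: roughly 12.9 units apart; after: 11.8. That's 1.1 units closer together.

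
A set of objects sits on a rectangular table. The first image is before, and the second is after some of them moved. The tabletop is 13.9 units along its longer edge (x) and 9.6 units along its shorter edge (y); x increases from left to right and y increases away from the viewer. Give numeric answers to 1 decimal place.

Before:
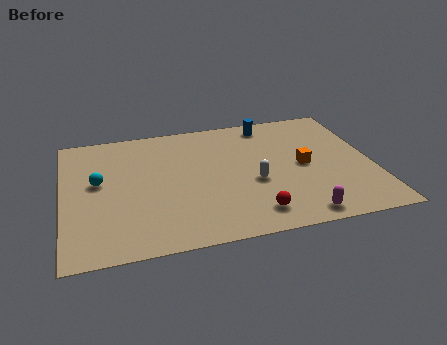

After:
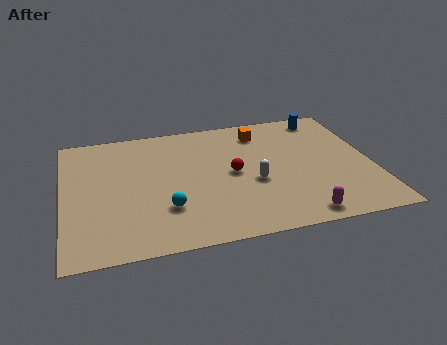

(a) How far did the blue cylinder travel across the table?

2.6

From (9.5, 8.4) to (12.1, 8.4), the blue cylinder covered √(2.6² + 0.0²) ≈ 2.6 units.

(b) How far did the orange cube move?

3.5

The orange cube was near (10.8, 4.7) before and (9.1, 7.8) after, so it travelled √(1.7² + 3.1²) ≈ 3.5 units.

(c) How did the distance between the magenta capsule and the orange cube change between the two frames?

+3.2

They were about 3.7 units apart before and 6.9 after — 3.2 units further apart.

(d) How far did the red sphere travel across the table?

3.3

The red sphere moved from about (8.3, 1.6) to (7.6, 4.8), a distance of √(0.7² + 3.2²) ≈ 3.3.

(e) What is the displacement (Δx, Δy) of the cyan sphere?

(2.9, -2.6)

The cyan sphere was at about (1.6, 5.4) and moved to about (4.5, 2.8).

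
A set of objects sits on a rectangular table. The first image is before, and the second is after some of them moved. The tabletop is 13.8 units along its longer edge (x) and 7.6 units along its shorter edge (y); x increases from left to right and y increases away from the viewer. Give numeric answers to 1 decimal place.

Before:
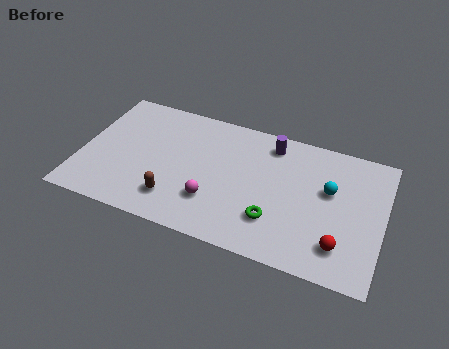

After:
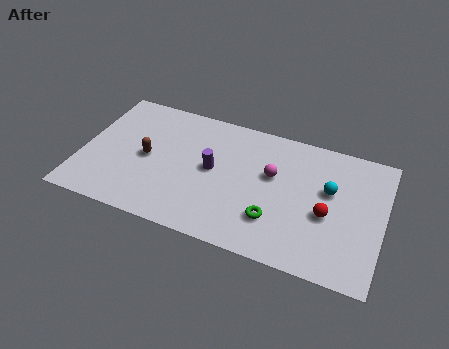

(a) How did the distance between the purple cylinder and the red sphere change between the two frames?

-0.5

The distance was about 5.9 in the first image and 5.4 in the second, so they moved 0.5 units closer together.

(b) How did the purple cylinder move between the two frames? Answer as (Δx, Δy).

(-2.5, -2.4)

From the two frames, the purple cylinder sits at roughly (8.5, 6.4) before and (6.0, 4.0) after.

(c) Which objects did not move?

the cyan sphere and the green torus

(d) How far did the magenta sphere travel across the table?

3.5

The magenta sphere was near (6.2, 2.2) before and (8.7, 4.6) after, so it travelled √(2.5² + 2.4²) ≈ 3.5 units.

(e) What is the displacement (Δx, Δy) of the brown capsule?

(-1.5, 2.0)

From the two frames, the brown capsule sits at roughly (4.5, 1.7) before and (3.0, 3.7) after.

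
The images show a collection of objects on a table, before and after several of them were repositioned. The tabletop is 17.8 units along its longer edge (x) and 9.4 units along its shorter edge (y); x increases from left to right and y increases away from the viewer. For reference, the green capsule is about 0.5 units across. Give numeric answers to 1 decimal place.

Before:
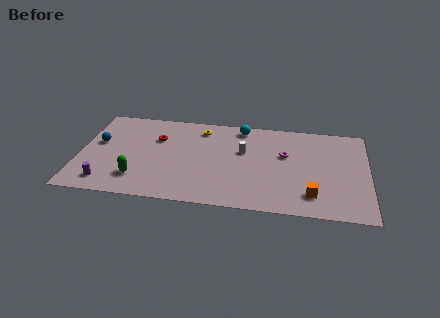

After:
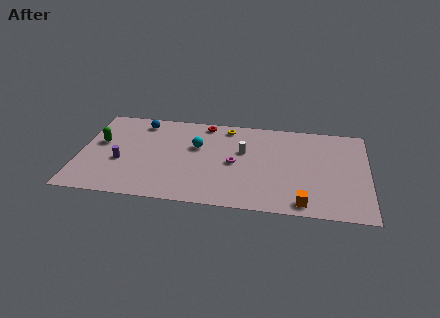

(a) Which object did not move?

the white cylinder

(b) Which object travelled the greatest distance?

the green capsule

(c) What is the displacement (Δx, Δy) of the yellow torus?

(1.6, 0.4)

From the two frames, the yellow torus sits at roughly (7.4, 7.8) before and (9.0, 8.2) after.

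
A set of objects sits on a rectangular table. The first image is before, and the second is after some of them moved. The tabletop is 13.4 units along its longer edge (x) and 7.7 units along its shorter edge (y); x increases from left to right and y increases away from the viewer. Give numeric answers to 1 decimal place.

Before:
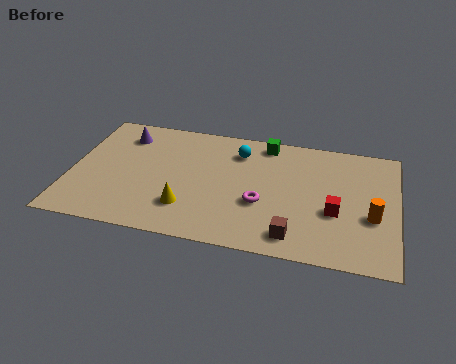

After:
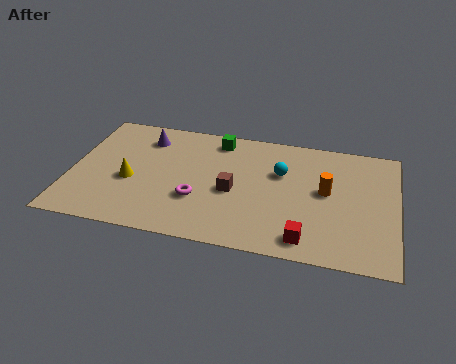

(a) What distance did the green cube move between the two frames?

2.0

From (7.9, 6.8) to (5.9, 6.6), the green cube covered √(2.0² + 0.2²) ≈ 2.0 units.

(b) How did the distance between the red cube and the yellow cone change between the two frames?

+1.5

The distance was about 6.1 in the first image and 7.6 in the second, so they moved 1.5 units further apart.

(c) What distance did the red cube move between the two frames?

2.2

The red cube moved from about (10.9, 3.0) to (9.8, 1.1), a distance of √(1.1² + 1.9²) ≈ 2.2.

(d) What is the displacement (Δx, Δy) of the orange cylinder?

(-1.9, 1.2)

From the two frames, the orange cylinder sits at roughly (12.4, 3.0) before and (10.5, 4.2) after.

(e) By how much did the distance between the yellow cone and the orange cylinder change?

+0.5

The distance was about 7.6 in the first image and 8.1 in the second, so they moved 0.5 units further apart.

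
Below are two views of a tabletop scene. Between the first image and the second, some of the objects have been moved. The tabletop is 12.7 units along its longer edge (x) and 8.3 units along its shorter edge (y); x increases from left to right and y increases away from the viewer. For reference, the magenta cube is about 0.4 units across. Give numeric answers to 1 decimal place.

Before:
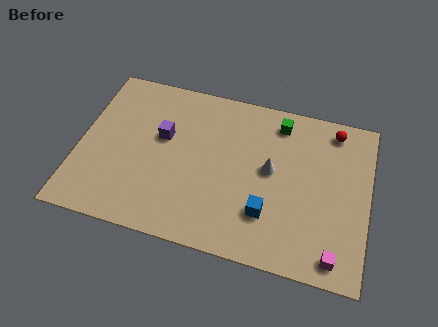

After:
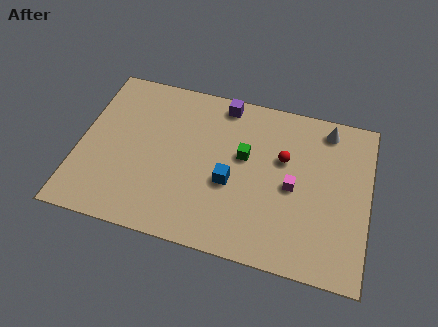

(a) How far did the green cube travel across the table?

2.5

From (8.6, 7.0) to (7.2, 4.9), the green cube covered √(1.4² + 2.1²) ≈ 2.5 units.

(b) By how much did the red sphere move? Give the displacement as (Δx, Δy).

(-2.1, -2.0)

From the two frames, the red sphere sits at roughly (11.0, 7.2) before and (8.9, 5.2) after.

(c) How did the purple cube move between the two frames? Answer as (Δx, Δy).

(2.5, 2.4)

The purple cube was at about (3.6, 5.0) and moved to about (6.1, 7.4).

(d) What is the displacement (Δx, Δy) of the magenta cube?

(-2.0, 2.9)

From the two frames, the magenta cube sits at roughly (11.4, 1.0) before and (9.4, 3.9) after.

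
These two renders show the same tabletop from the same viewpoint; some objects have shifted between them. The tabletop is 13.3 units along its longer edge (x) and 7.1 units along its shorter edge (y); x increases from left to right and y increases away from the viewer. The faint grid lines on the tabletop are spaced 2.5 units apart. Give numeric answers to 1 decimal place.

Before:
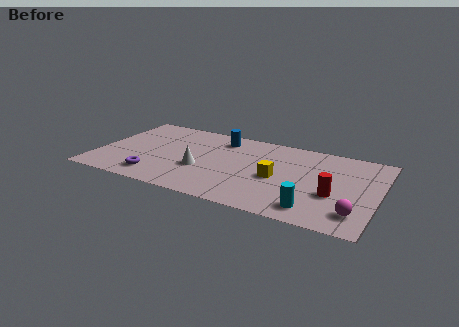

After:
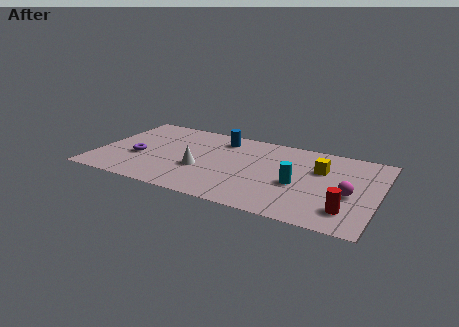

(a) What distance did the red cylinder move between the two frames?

1.3

The red cylinder was near (11.3, 2.7) before and (12.0, 1.6) after, so it travelled √(0.7² + 1.1²) ≈ 1.3 units.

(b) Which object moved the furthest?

the yellow cube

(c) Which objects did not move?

the white cone and the blue cylinder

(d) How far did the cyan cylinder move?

2.0

The cyan cylinder was near (10.5, 1.2) before and (9.6, 3.0) after, so it travelled √(0.9² + 1.8²) ≈ 2.0 units.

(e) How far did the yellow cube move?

2.4

From (8.6, 3.2) to (10.5, 4.7), the yellow cube covered √(1.9² + 1.5²) ≈ 2.4 units.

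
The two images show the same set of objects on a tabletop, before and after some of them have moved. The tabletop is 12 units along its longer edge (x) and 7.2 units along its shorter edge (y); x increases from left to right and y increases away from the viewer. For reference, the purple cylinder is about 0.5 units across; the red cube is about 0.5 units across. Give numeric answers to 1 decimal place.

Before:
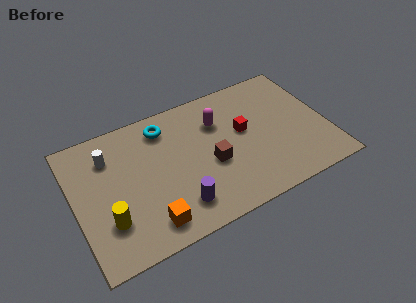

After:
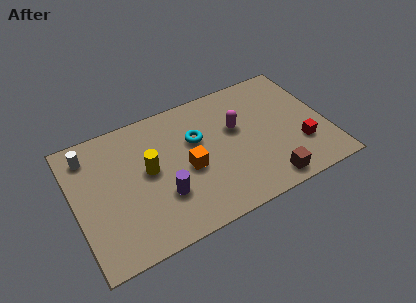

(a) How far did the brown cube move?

3.2

The brown cube was near (6.4, 3.0) before and (8.8, 0.9) after, so it travelled √(2.4² + 2.1²) ≈ 3.2 units.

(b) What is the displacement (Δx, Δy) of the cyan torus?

(1.4, -1.3)

From the two frames, the cyan torus sits at roughly (4.5, 5.9) before and (5.9, 4.6) after.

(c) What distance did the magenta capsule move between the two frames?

1.1

The magenta capsule moved from about (7.0, 5.1) to (7.8, 4.4), a distance of √(0.8² + 0.7²) ≈ 1.1.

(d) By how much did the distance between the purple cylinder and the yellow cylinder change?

-1.6

The distance was about 3.3 in the first image and 1.7 in the second, so they moved 1.6 units closer together.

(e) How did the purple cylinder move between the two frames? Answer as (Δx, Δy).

(-0.6, 0.8)

The purple cylinder started near (4.6, 1.5) and ended near (4.0, 2.3).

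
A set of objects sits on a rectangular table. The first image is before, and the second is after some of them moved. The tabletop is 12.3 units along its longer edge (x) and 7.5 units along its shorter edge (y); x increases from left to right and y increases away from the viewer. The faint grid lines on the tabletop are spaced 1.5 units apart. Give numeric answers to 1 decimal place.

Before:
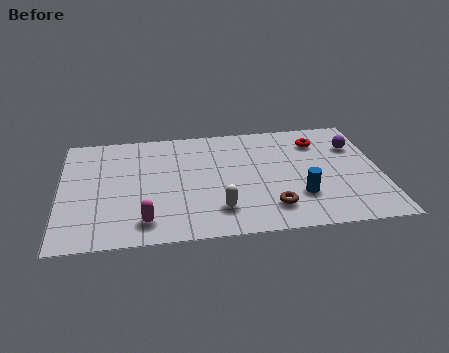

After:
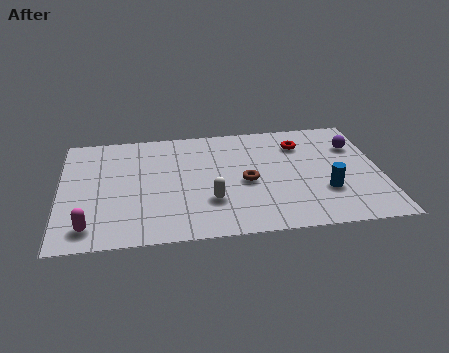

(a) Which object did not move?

the purple sphere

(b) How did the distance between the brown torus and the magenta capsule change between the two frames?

+1.6

The distance was about 4.8 in the first image and 6.4 in the second, so they moved 1.6 units further apart.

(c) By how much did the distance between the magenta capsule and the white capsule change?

+1.9

The distance was about 2.8 in the first image and 4.7 in the second, so they moved 1.9 units further apart.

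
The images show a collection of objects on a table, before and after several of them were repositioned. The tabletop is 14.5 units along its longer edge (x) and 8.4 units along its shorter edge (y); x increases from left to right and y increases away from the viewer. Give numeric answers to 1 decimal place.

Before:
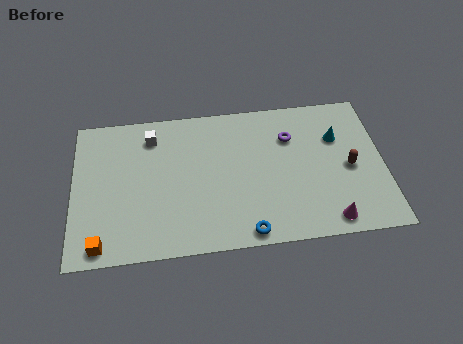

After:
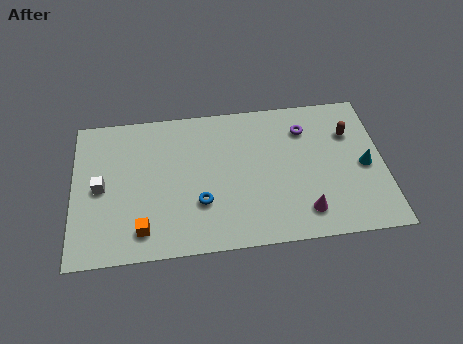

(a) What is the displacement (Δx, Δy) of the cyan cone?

(1.2, -1.8)

The cyan cone was at about (12.4, 5.7) and moved to about (13.6, 3.9).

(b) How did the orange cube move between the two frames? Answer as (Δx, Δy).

(1.9, 0.6)

From the two frames, the orange cube sits at roughly (1.3, 0.9) before and (3.2, 1.5) after.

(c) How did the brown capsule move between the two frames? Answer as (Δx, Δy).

(0.1, 2.0)

The brown capsule was at about (12.9, 3.9) and moved to about (13.0, 5.9).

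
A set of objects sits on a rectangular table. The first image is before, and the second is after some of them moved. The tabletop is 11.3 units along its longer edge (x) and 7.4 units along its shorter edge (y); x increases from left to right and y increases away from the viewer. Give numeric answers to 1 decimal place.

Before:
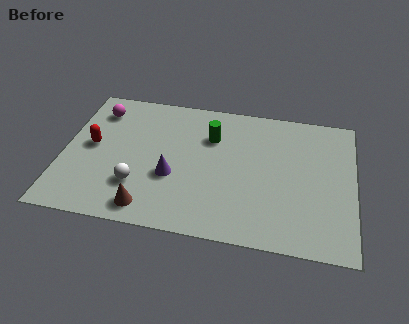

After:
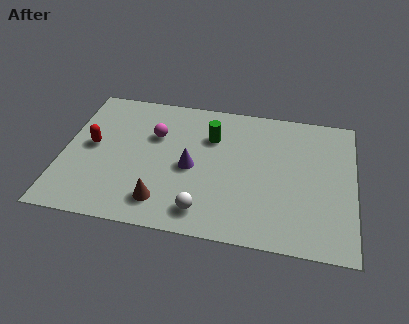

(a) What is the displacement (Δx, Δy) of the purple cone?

(0.7, 0.6)

The purple cone started near (4.3, 2.8) and ended near (5.0, 3.4).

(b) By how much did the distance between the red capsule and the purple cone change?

+0.5

The distance was about 3.4 in the first image and 3.9 in the second, so they moved 0.5 units further apart.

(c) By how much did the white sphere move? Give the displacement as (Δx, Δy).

(2.6, -0.9)

The white sphere was at about (3.0, 2.1) and moved to about (5.6, 1.2).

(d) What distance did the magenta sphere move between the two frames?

2.5

The magenta sphere was near (1.2, 5.9) before and (3.5, 4.9) after, so it travelled √(2.3² + 1.0²) ≈ 2.5 units.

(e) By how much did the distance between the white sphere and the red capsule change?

+2.6

They were about 2.6 units apart before and 5.2 after — 2.6 units further apart.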